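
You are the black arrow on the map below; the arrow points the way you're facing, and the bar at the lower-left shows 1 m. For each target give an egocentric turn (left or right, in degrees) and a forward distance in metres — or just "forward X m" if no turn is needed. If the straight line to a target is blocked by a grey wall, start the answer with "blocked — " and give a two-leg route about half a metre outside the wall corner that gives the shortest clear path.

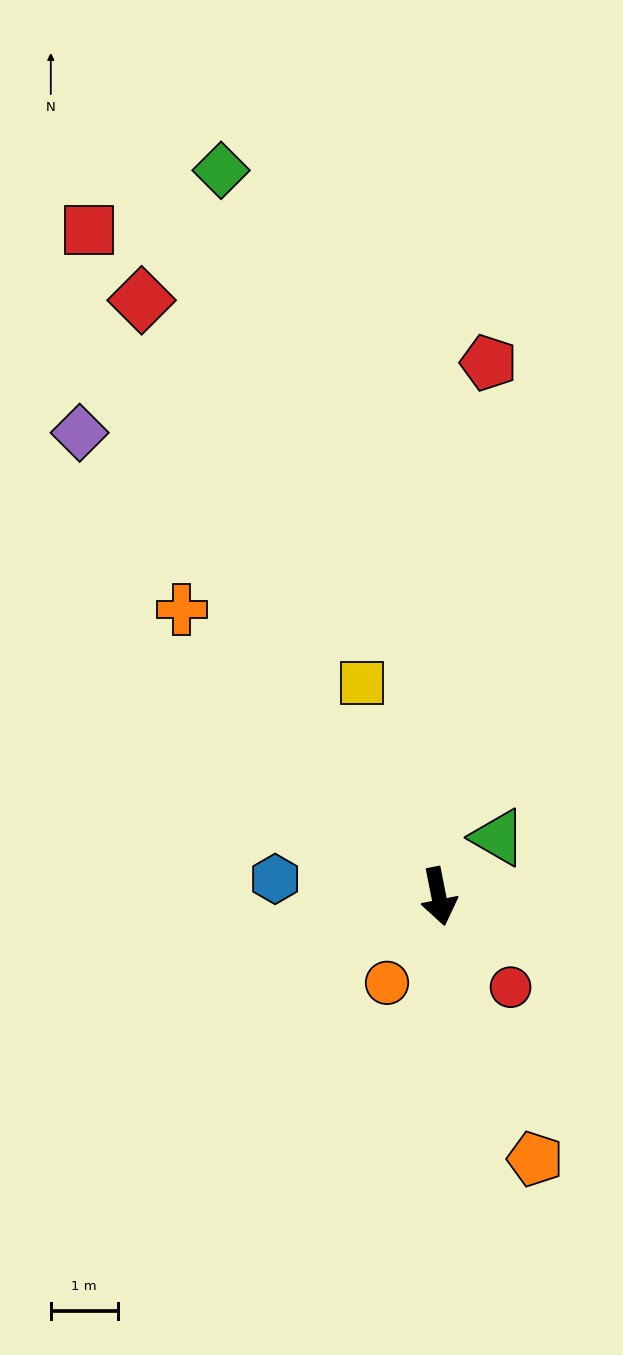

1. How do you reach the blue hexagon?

turn right 107°, forward 2.5 m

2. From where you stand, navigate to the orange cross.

turn right 149°, forward 5.8 m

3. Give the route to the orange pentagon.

turn left 9°, forward 4.2 m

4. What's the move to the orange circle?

turn right 42°, forward 1.5 m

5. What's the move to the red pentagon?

turn left 163°, forward 8.0 m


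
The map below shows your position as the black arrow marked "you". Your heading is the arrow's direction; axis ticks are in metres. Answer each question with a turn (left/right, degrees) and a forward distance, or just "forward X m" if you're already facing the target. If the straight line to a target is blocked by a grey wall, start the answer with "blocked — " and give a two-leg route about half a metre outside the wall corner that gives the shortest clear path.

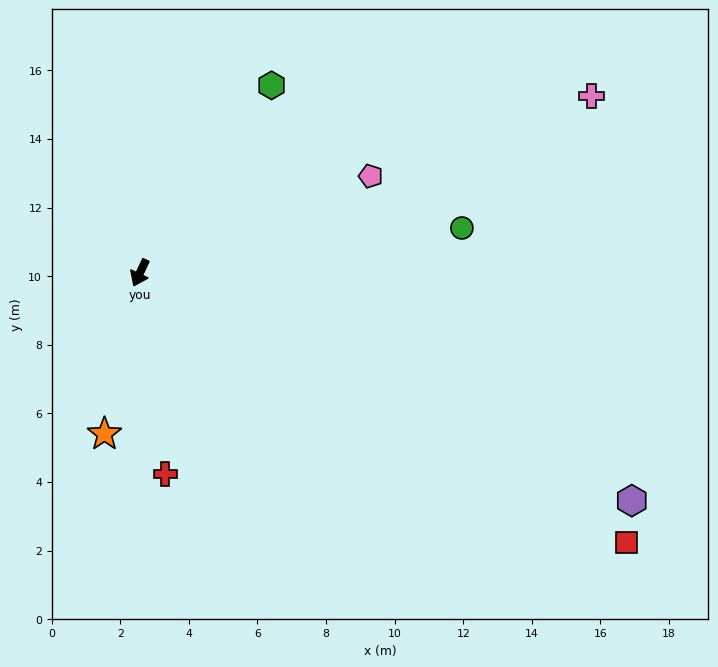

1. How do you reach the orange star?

turn left 13°, forward 4.8 m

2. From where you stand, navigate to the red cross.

turn left 32°, forward 5.9 m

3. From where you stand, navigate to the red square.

turn left 86°, forward 16.2 m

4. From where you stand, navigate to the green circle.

turn left 123°, forward 9.5 m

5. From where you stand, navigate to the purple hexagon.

turn left 90°, forward 15.8 m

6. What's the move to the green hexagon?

turn left 170°, forward 6.7 m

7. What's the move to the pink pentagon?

turn left 138°, forward 7.3 m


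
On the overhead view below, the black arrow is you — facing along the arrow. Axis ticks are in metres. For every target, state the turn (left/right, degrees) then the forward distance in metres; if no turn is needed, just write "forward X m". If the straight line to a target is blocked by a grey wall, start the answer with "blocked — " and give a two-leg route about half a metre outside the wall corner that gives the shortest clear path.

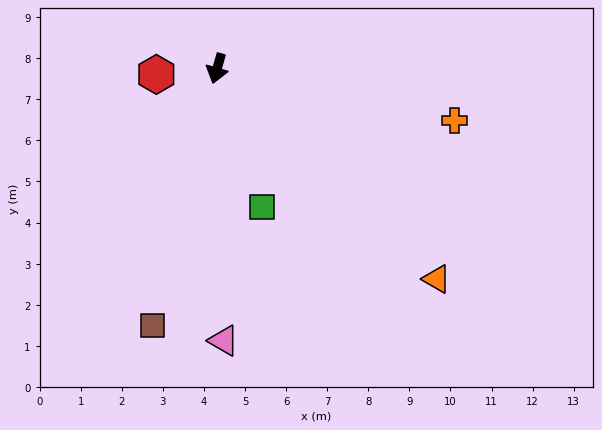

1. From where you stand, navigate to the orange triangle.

turn left 62°, forward 7.4 m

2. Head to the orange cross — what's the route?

turn left 93°, forward 5.9 m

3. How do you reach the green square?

turn left 34°, forward 3.5 m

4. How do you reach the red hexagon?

turn right 69°, forward 1.5 m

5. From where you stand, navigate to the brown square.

forward 6.5 m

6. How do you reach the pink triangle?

turn left 17°, forward 6.6 m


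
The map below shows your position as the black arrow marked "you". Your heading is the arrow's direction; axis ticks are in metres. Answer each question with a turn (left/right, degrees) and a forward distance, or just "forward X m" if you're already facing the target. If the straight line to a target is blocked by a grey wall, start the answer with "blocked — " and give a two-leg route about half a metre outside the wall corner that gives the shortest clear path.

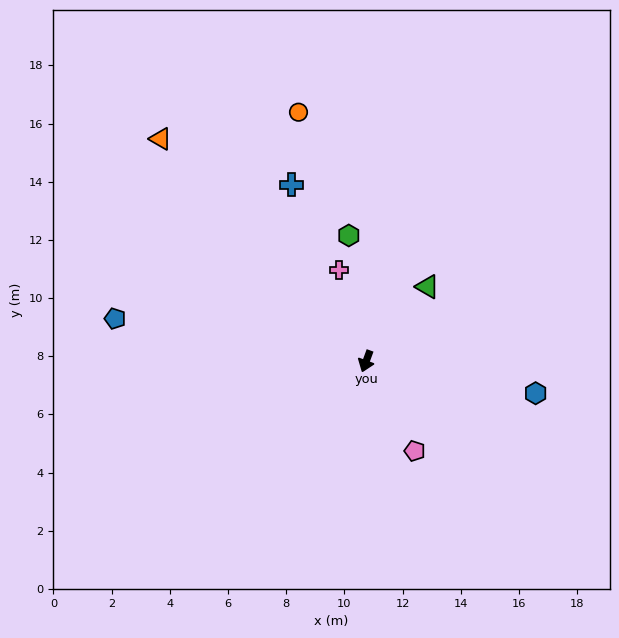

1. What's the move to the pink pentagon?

turn left 49°, forward 3.5 m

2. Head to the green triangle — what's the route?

turn left 161°, forward 3.3 m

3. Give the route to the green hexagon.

turn right 152°, forward 4.4 m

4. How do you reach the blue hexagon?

turn left 99°, forward 5.9 m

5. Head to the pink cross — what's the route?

turn right 143°, forward 3.3 m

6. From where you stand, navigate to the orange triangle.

turn right 117°, forward 10.4 m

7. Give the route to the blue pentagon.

turn right 79°, forward 8.8 m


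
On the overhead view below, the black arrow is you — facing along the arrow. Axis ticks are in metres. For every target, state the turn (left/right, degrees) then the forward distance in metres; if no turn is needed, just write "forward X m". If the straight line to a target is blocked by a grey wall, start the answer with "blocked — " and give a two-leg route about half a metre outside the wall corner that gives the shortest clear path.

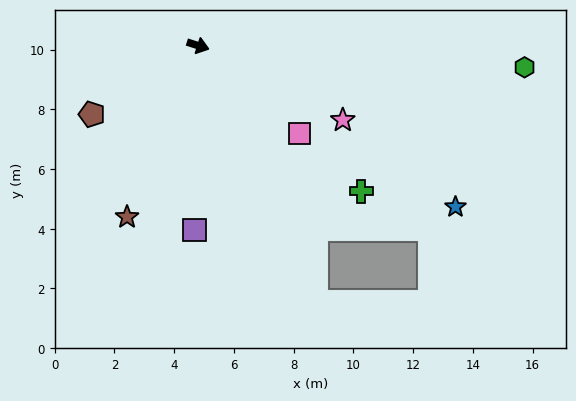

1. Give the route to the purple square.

turn right 73°, forward 6.2 m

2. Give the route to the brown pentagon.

turn right 129°, forward 4.2 m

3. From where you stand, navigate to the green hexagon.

turn left 14°, forward 11.0 m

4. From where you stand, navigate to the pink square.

turn right 23°, forward 4.5 m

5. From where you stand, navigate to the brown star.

turn right 95°, forward 6.2 m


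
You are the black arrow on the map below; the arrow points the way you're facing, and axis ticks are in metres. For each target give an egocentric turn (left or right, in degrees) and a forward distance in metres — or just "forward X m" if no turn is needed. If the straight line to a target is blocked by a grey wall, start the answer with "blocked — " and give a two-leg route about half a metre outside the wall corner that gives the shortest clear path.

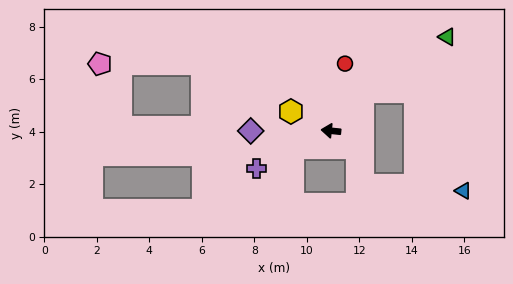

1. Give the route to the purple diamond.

turn left 6°, forward 3.1 m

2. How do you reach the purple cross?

turn left 33°, forward 3.2 m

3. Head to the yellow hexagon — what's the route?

turn right 20°, forward 1.7 m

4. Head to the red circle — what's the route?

turn right 96°, forward 2.6 m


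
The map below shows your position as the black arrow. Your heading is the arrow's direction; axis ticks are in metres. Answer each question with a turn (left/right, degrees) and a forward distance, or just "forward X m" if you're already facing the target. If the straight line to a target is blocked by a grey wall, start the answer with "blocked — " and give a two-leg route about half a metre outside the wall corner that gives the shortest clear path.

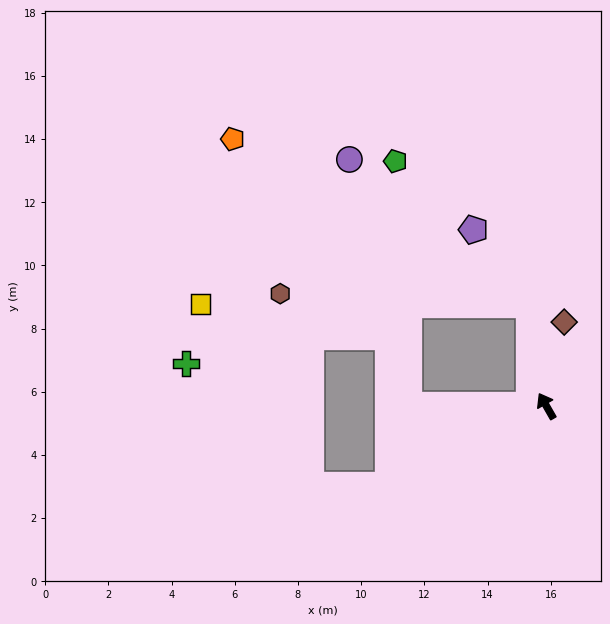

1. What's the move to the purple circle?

blocked — turn right 20°, forward 3.2 m, then turn left 41°, forward 7.3 m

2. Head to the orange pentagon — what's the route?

blocked — turn right 20°, forward 3.2 m, then turn left 51°, forward 10.8 m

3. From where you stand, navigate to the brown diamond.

turn right 42°, forward 2.7 m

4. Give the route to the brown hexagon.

blocked — turn right 20°, forward 3.2 m, then turn left 78°, forward 7.9 m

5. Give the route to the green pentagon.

blocked — turn left 60°, forward 4.4 m, then turn right 87°, forward 7.7 m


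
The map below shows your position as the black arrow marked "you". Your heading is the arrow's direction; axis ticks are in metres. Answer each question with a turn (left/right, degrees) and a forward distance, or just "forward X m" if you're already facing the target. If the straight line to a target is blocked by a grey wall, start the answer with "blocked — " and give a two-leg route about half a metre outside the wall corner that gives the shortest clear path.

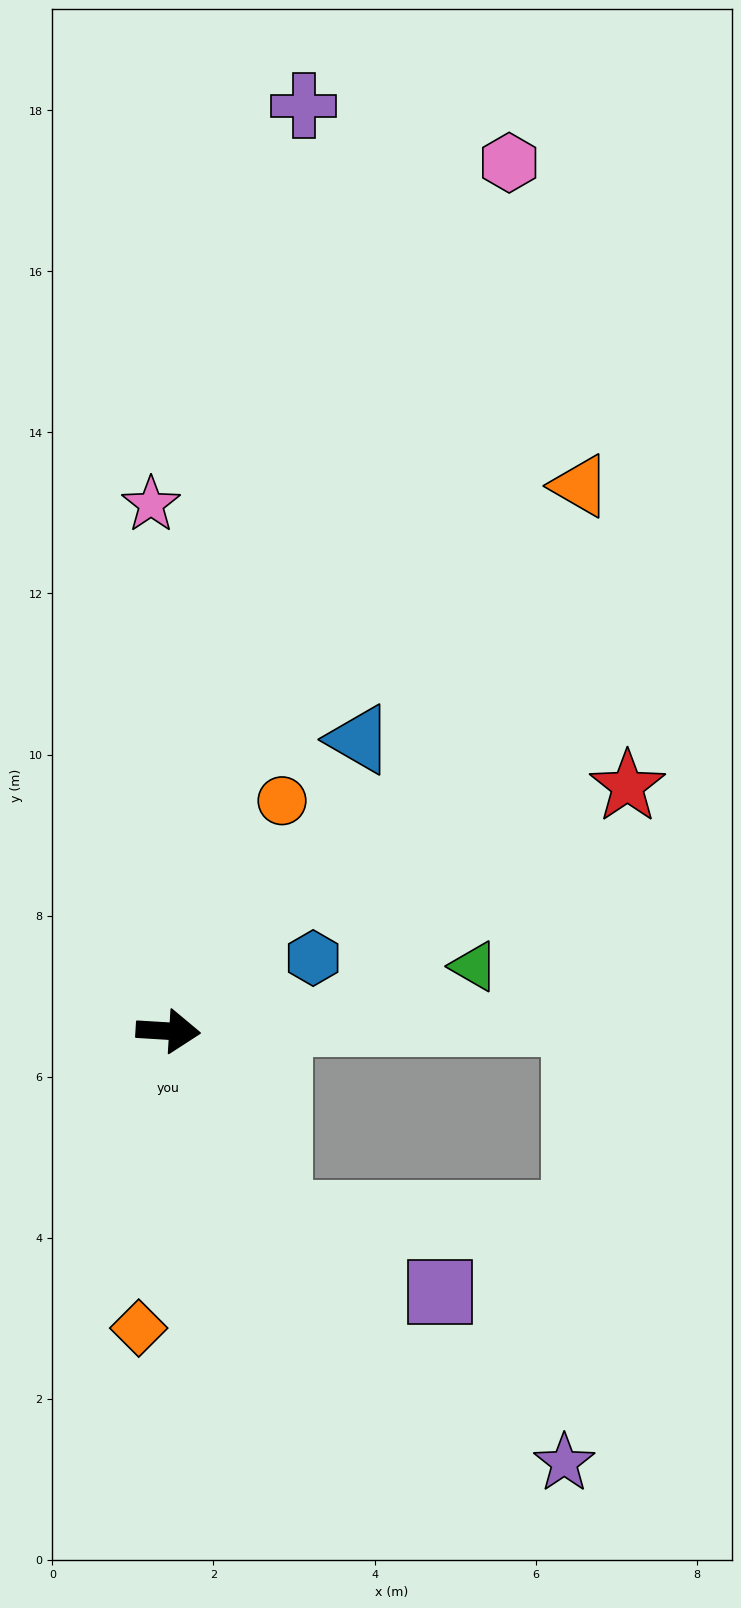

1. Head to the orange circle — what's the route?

turn left 67°, forward 3.2 m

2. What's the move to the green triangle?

turn left 15°, forward 3.9 m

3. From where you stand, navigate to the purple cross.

turn left 85°, forward 11.6 m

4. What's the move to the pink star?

turn left 95°, forward 6.5 m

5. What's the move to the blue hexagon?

turn left 30°, forward 2.0 m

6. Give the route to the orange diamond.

turn right 92°, forward 3.7 m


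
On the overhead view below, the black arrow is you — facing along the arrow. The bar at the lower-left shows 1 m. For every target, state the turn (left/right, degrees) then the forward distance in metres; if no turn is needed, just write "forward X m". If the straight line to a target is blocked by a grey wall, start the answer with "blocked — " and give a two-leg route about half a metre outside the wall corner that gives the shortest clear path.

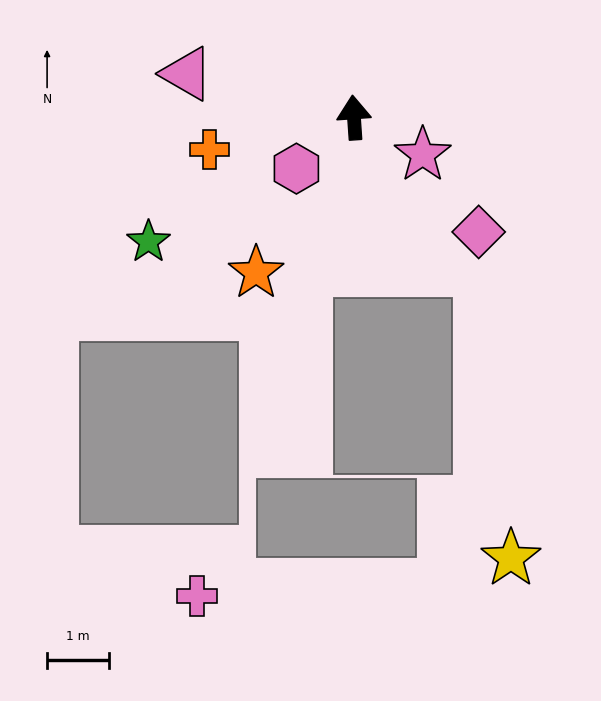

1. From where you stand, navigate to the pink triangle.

turn left 71°, forward 2.8 m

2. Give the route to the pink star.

turn right 122°, forward 1.3 m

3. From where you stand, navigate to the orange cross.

turn left 99°, forward 2.4 m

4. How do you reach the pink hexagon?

turn left 128°, forward 1.2 m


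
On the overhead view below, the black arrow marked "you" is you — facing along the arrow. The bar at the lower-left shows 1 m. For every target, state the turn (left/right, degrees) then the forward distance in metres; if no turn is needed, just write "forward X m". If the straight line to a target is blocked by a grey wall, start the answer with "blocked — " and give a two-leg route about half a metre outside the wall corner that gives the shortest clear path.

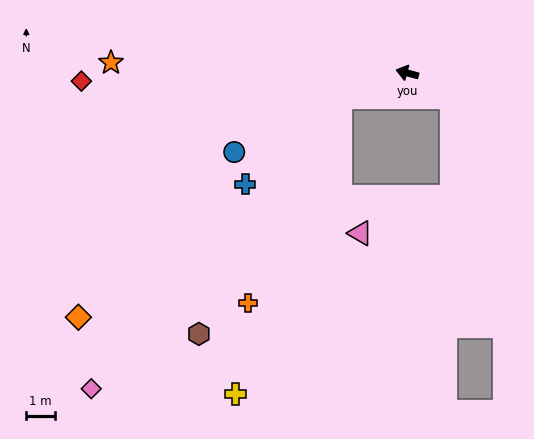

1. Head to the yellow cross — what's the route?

blocked — turn left 35°, forward 2.5 m, then turn left 51°, forward 11.1 m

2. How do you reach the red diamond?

turn left 17°, forward 11.5 m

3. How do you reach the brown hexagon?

blocked — turn left 35°, forward 2.5 m, then turn left 39°, forward 9.7 m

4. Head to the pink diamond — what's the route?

blocked — turn left 35°, forward 2.5 m, then turn left 30°, forward 13.5 m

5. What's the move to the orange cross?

blocked — turn left 35°, forward 2.5 m, then turn left 46°, forward 7.9 m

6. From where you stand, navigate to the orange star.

turn left 13°, forward 10.5 m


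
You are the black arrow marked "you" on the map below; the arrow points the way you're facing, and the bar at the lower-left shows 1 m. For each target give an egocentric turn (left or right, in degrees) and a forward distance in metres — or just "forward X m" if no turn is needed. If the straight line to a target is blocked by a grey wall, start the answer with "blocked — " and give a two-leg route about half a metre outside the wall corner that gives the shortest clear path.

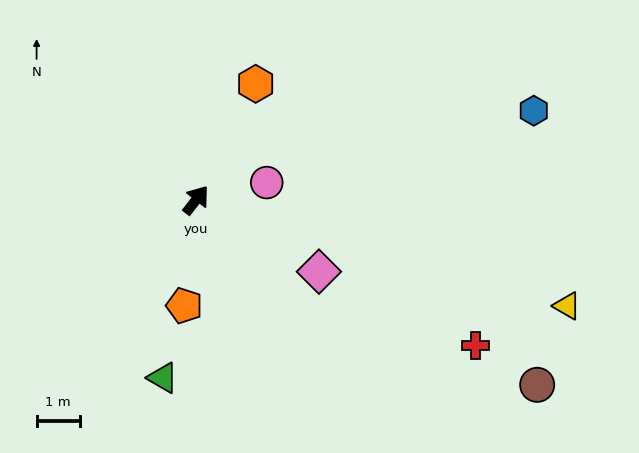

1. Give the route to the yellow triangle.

turn right 68°, forward 8.9 m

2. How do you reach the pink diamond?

turn right 82°, forward 3.3 m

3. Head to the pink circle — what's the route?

turn right 38°, forward 1.7 m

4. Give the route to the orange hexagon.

turn left 11°, forward 3.0 m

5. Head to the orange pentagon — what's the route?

turn right 148°, forward 2.5 m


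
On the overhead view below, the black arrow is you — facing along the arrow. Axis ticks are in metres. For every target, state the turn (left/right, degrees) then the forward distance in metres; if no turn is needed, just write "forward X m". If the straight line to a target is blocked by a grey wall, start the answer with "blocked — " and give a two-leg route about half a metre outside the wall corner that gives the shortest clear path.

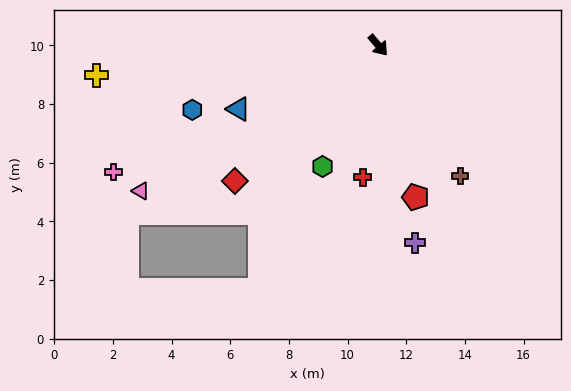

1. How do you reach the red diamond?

turn right 87°, forward 6.7 m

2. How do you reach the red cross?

turn right 47°, forward 4.5 m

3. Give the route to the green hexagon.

turn right 65°, forward 4.5 m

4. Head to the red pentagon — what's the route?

turn right 27°, forward 5.3 m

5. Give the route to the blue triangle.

turn right 106°, forward 5.2 m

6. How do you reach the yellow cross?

turn right 124°, forward 9.7 m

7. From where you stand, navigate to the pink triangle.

turn right 99°, forward 9.5 m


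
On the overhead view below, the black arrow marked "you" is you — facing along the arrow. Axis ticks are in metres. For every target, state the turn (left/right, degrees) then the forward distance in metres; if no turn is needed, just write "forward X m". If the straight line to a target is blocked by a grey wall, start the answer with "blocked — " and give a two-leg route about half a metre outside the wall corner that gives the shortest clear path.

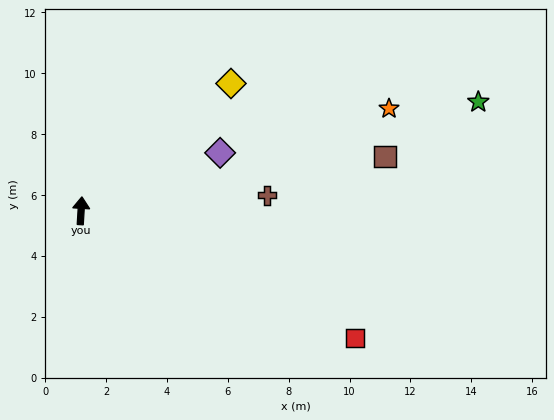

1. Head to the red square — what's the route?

turn right 112°, forward 9.9 m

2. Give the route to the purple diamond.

turn right 64°, forward 4.9 m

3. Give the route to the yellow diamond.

turn right 46°, forward 6.5 m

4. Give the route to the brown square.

turn right 76°, forward 10.1 m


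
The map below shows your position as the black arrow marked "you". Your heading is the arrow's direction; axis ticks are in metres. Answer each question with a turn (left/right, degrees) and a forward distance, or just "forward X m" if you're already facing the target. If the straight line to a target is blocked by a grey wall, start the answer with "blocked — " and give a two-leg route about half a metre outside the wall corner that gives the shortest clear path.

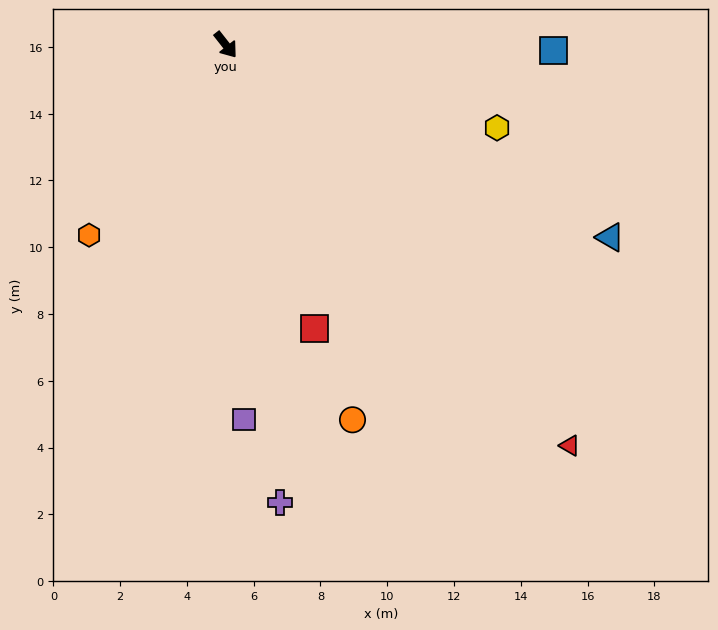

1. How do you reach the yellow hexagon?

turn left 35°, forward 8.5 m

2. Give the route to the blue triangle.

turn left 25°, forward 12.9 m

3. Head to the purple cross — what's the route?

turn right 31°, forward 13.8 m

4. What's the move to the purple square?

turn right 35°, forward 11.2 m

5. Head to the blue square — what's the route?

turn left 51°, forward 9.8 m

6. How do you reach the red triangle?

turn left 2°, forward 15.8 m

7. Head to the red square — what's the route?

turn right 21°, forward 8.9 m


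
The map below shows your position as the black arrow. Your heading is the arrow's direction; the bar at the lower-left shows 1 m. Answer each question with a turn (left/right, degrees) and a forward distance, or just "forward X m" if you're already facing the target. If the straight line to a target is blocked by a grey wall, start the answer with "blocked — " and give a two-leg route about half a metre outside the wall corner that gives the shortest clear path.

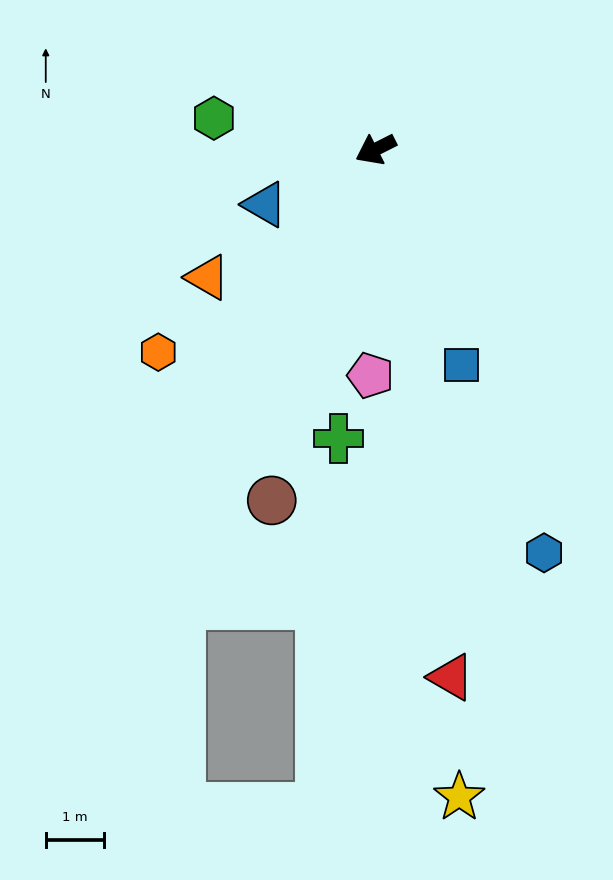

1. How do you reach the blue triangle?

forward 2.1 m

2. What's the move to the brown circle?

turn left 47°, forward 6.3 m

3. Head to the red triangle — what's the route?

turn left 71°, forward 9.1 m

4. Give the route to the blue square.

turn left 85°, forward 4.0 m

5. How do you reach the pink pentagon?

turn left 62°, forward 3.9 m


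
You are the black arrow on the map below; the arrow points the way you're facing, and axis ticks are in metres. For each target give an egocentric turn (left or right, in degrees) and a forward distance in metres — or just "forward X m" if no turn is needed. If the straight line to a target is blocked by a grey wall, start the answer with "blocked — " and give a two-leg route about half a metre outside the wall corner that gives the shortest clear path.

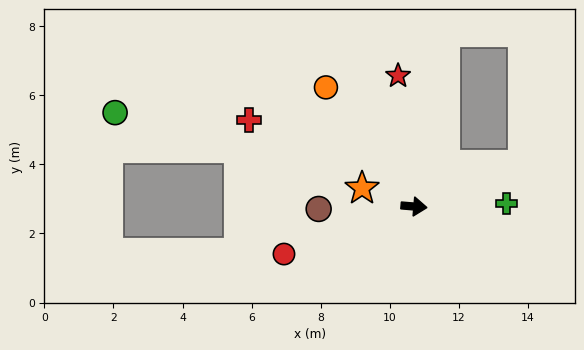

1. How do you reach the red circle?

turn right 155°, forward 4.0 m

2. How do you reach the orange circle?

turn left 131°, forward 4.3 m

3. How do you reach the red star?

turn left 102°, forward 3.8 m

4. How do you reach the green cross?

turn left 7°, forward 2.7 m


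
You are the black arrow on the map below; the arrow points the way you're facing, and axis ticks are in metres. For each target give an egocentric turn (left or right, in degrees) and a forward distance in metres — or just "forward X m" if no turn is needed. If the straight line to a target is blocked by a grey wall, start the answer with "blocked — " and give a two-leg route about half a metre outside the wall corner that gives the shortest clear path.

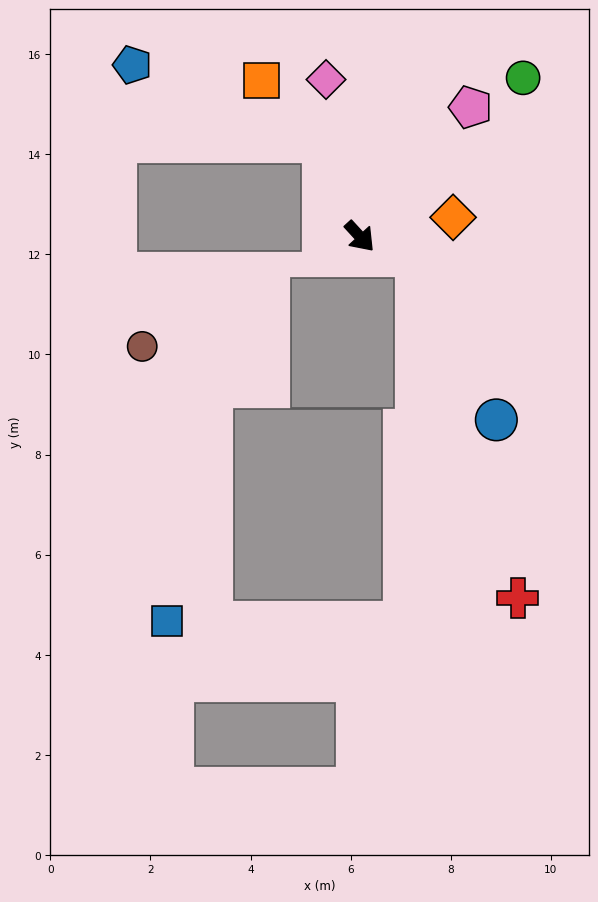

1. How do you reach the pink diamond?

turn left 150°, forward 3.2 m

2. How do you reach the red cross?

blocked — turn left 29°, forward 1.2 m, then turn right 55°, forward 7.1 m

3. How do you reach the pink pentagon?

turn left 97°, forward 3.4 m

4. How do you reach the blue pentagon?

blocked — turn left 158°, forward 2.0 m, then turn left 48°, forward 4.1 m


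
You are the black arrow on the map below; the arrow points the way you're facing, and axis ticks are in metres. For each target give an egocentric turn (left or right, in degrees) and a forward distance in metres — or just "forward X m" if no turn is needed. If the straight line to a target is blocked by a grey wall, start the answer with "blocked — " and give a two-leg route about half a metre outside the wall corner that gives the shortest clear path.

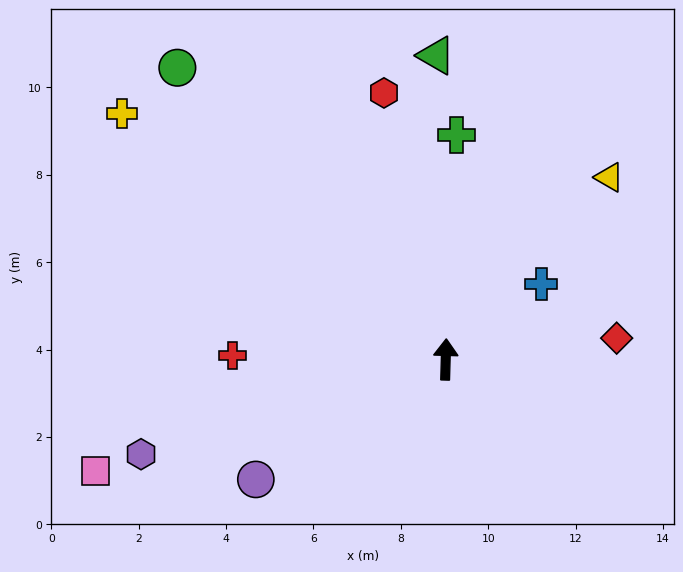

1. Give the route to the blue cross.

turn right 50°, forward 2.8 m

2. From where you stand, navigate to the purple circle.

turn left 124°, forward 5.1 m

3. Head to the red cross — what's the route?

turn left 91°, forward 4.9 m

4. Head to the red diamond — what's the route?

turn right 81°, forward 3.9 m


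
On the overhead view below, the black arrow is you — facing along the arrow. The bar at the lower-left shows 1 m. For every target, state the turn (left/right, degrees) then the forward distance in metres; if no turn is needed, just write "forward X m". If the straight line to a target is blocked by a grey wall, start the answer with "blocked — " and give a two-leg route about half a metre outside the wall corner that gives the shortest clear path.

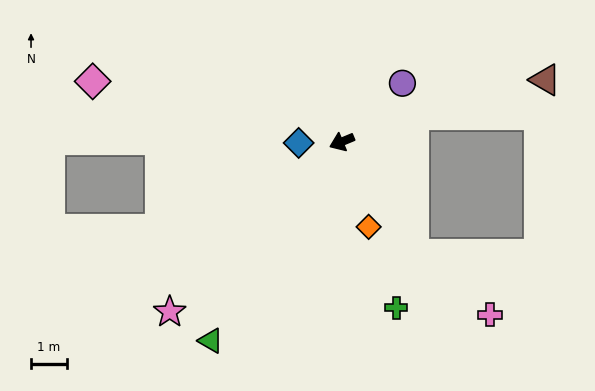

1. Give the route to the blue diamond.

turn right 21°, forward 1.2 m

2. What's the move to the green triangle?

turn left 34°, forward 6.7 m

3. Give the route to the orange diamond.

turn left 85°, forward 2.5 m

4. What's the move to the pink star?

turn left 22°, forward 6.8 m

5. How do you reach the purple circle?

turn right 159°, forward 2.4 m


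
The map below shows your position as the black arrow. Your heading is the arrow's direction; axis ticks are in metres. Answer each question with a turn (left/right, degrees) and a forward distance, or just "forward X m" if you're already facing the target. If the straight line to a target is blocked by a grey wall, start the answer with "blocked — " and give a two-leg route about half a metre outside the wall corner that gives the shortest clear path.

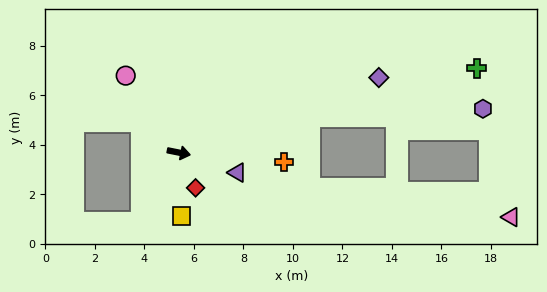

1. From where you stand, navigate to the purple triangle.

turn right 8°, forward 2.5 m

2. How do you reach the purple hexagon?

blocked — turn left 26°, forward 5.5 m, then turn right 12°, forward 7.0 m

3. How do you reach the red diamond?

turn right 53°, forward 1.6 m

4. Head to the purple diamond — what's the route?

turn left 32°, forward 8.6 m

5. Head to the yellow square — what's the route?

turn right 76°, forward 2.6 m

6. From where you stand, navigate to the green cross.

turn left 27°, forward 12.5 m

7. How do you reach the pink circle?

turn left 136°, forward 3.8 m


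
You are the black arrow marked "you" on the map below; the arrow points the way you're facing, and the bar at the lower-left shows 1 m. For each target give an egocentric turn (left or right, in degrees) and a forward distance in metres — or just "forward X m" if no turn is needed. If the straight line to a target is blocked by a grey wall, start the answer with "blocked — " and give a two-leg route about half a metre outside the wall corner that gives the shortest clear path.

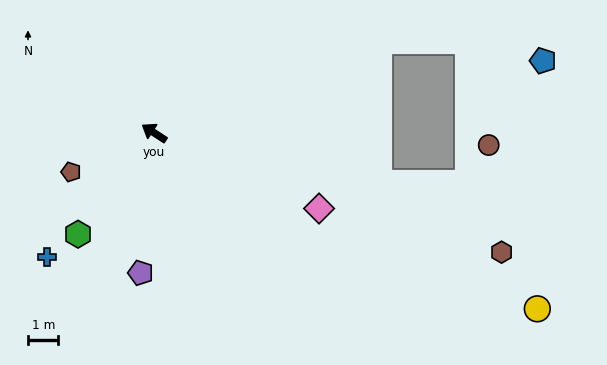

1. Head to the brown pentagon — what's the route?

turn left 58°, forward 3.0 m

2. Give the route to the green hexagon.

turn left 86°, forward 4.2 m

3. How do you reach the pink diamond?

turn right 172°, forward 6.0 m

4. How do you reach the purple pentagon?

turn left 118°, forward 4.6 m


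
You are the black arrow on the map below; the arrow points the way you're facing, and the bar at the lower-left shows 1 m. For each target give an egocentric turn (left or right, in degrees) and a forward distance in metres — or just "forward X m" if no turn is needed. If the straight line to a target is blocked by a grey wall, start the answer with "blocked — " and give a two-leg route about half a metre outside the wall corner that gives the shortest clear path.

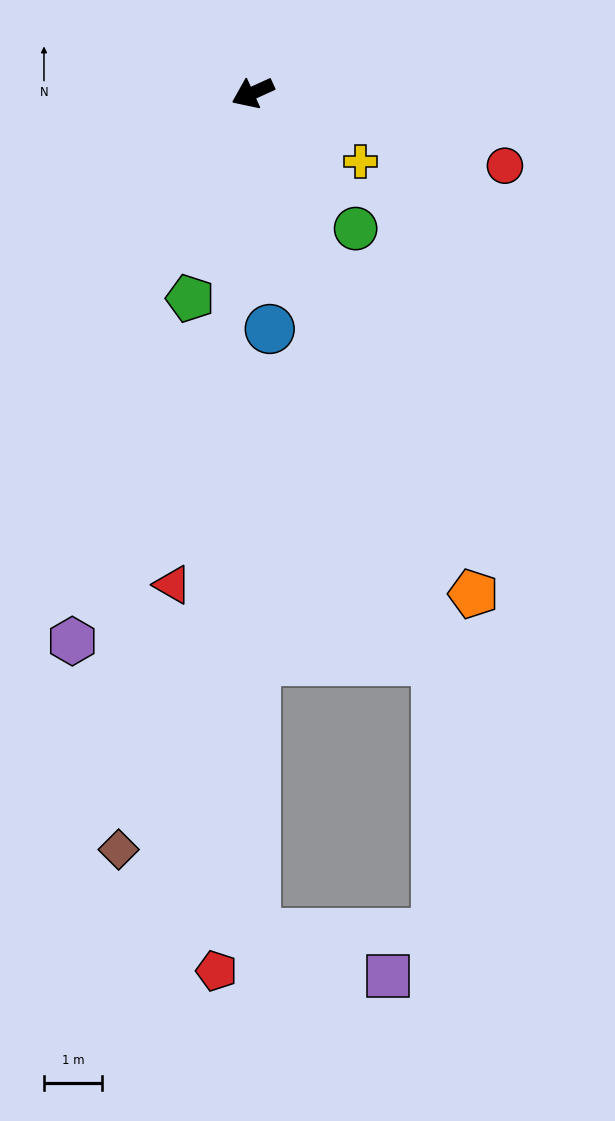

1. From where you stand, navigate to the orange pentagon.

turn left 89°, forward 9.5 m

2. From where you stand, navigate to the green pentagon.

turn left 49°, forward 3.7 m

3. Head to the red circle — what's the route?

turn left 139°, forward 4.5 m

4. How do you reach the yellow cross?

turn left 123°, forward 2.2 m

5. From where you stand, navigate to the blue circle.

turn left 70°, forward 4.1 m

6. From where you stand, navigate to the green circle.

turn left 103°, forward 2.9 m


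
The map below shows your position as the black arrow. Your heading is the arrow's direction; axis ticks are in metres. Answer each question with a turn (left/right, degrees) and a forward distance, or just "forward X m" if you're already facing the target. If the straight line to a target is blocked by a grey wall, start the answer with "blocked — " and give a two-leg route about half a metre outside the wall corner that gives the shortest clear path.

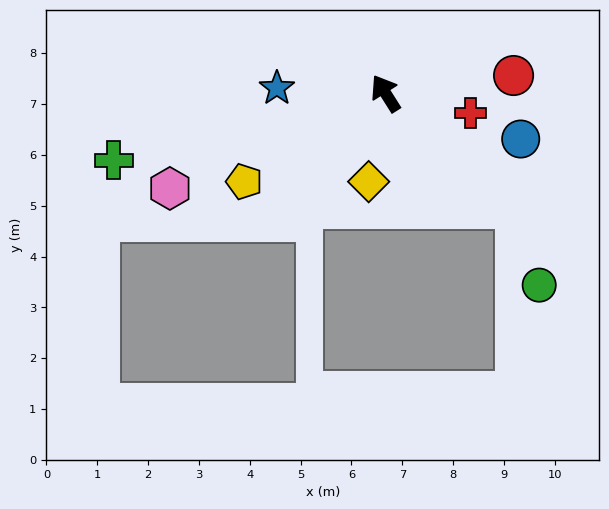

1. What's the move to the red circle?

turn right 114°, forward 2.5 m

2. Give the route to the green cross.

turn left 72°, forward 5.5 m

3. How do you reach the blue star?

turn left 55°, forward 2.1 m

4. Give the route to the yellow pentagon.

turn left 90°, forward 3.3 m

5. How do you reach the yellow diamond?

turn left 137°, forward 1.8 m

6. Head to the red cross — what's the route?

turn right 135°, forward 1.7 m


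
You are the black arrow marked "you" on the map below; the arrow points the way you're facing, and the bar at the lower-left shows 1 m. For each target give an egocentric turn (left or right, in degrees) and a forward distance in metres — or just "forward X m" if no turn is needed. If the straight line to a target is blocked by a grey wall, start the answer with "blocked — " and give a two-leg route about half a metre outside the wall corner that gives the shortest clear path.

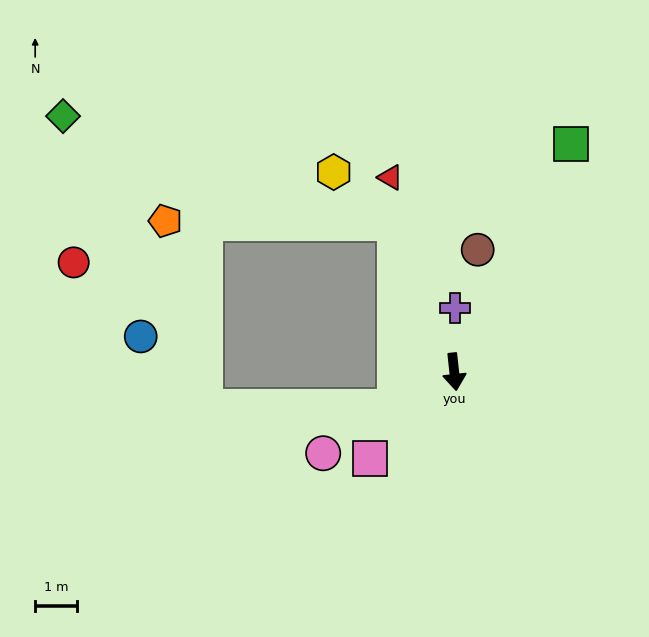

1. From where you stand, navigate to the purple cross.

turn left 173°, forward 1.5 m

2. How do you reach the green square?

turn left 147°, forward 6.1 m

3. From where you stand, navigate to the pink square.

turn right 50°, forward 2.9 m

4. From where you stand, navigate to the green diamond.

blocked — turn right 164°, forward 3.8 m, then turn left 50°, forward 8.4 m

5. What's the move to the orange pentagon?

blocked — turn right 164°, forward 3.8 m, then turn left 67°, forward 5.5 m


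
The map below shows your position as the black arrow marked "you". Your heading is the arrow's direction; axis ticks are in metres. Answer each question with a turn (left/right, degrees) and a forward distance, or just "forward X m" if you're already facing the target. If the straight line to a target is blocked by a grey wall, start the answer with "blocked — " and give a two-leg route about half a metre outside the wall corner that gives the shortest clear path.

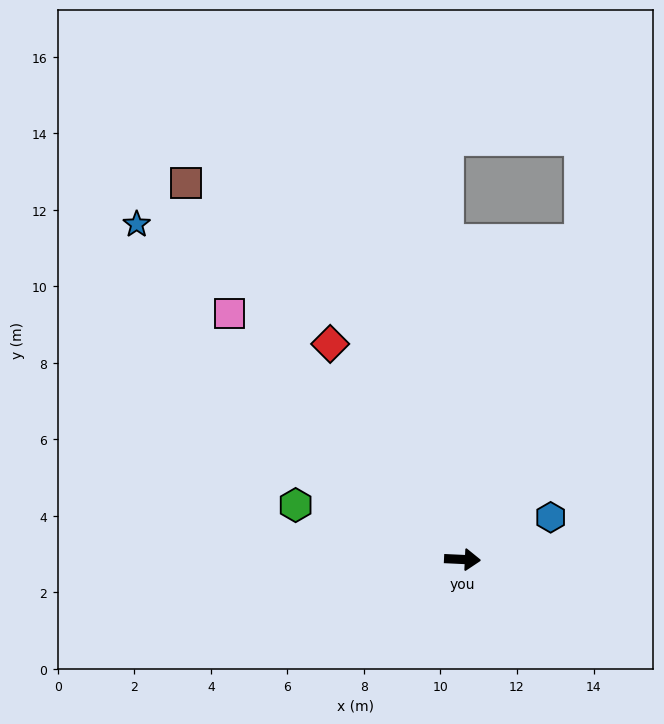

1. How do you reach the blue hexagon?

turn left 28°, forward 2.6 m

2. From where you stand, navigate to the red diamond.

turn left 124°, forward 6.6 m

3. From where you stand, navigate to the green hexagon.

turn left 165°, forward 4.6 m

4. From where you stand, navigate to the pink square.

turn left 136°, forward 8.9 m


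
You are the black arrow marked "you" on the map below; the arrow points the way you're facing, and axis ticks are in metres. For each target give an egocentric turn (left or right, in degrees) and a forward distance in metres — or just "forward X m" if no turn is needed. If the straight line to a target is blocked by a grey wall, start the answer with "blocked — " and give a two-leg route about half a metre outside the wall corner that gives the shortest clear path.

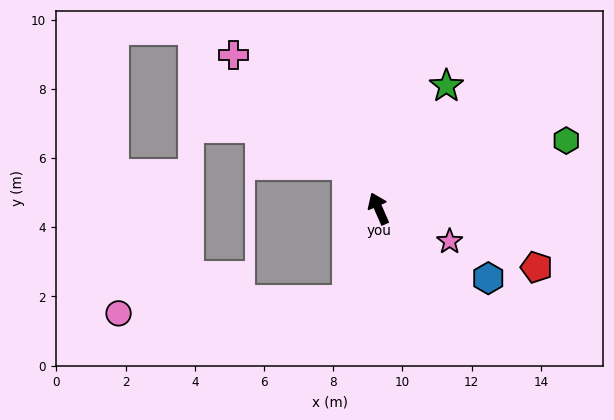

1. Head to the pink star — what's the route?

turn right 138°, forward 2.3 m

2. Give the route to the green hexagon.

turn right 94°, forward 5.8 m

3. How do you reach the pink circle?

blocked — turn left 137°, forward 2.8 m, then turn right 67°, forward 6.6 m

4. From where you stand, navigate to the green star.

turn right 53°, forward 4.1 m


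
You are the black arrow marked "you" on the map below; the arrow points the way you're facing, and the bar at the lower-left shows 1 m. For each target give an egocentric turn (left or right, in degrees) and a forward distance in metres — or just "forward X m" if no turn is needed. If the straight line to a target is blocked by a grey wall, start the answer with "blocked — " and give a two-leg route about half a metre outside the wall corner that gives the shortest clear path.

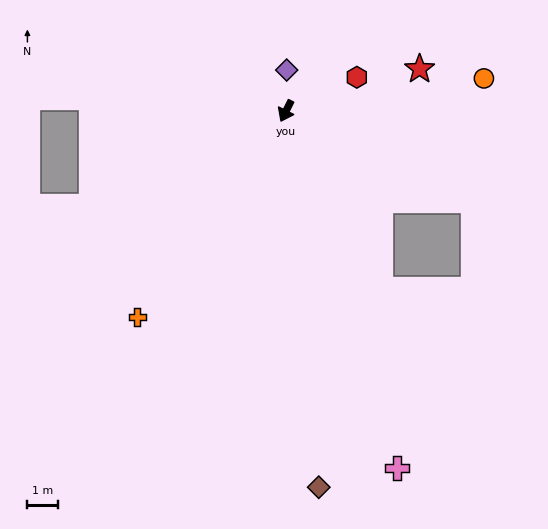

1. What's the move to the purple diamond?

turn right 154°, forward 1.3 m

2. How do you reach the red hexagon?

turn left 142°, forward 2.5 m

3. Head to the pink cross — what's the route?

turn left 44°, forward 12.1 m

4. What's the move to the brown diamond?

turn left 31°, forward 12.2 m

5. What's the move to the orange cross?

turn right 9°, forward 8.2 m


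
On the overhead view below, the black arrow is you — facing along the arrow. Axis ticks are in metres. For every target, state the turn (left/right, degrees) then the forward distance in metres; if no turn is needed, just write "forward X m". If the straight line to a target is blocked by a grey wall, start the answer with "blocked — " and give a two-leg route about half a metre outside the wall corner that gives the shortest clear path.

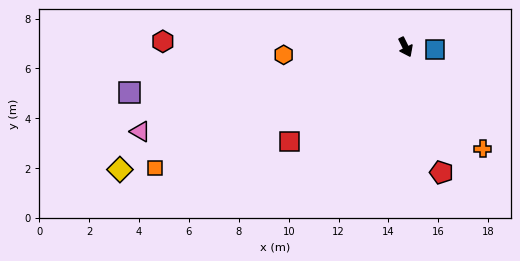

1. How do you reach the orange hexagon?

turn right 113°, forward 4.9 m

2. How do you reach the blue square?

turn left 59°, forward 1.2 m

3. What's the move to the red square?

turn right 77°, forward 6.0 m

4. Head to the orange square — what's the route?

turn right 91°, forward 11.2 m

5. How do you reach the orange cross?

turn left 11°, forward 5.1 m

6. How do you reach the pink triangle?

turn right 99°, forward 11.2 m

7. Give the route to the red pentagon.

turn right 10°, forward 5.2 m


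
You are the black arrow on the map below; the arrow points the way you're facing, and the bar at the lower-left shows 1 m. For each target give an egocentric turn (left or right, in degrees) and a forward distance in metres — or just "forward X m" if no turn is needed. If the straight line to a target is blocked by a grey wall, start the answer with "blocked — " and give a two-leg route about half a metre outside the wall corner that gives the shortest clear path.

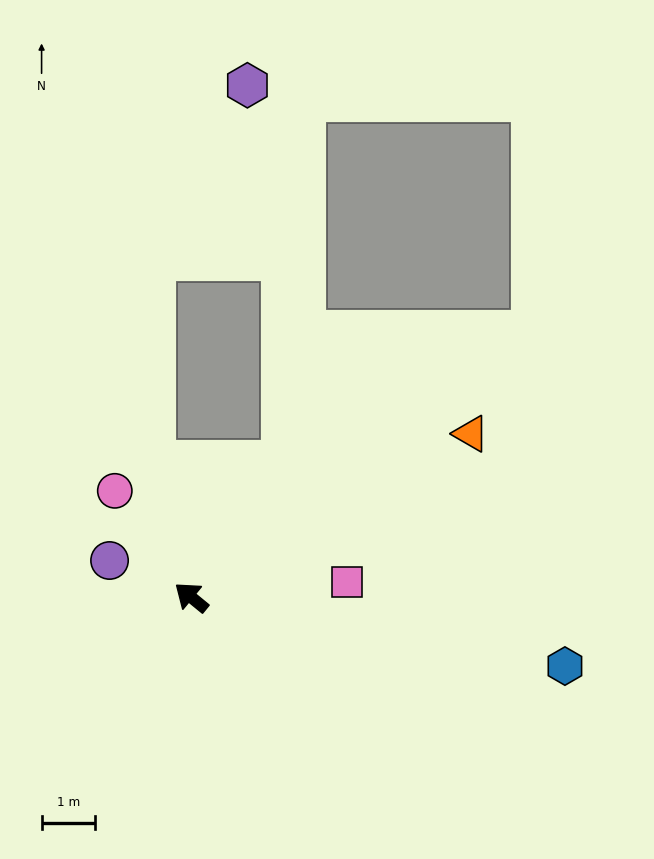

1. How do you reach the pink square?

turn right 135°, forward 2.9 m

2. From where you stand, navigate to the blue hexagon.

turn right 151°, forward 7.1 m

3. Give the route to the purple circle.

turn left 15°, forward 1.7 m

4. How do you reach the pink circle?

turn right 15°, forward 2.5 m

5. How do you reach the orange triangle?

turn right 110°, forward 6.1 m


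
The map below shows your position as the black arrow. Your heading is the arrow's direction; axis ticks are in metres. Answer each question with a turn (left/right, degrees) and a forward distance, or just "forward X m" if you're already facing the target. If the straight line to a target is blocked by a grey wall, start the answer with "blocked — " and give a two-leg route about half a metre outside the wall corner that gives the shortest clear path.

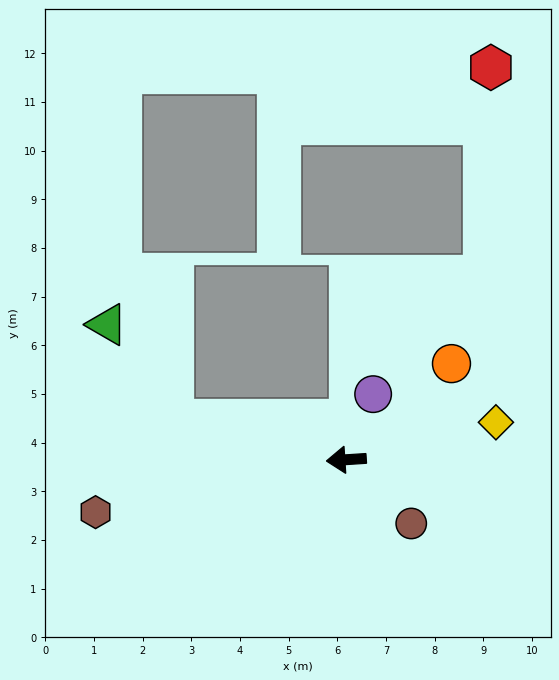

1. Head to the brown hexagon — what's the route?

turn left 8°, forward 5.3 m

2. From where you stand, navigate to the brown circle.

turn left 132°, forward 1.9 m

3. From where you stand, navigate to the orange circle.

turn right 141°, forward 2.9 m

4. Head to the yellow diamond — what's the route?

turn right 170°, forward 3.2 m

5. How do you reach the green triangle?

blocked — turn right 17°, forward 3.6 m, then turn right 42°, forward 2.4 m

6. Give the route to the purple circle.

turn right 116°, forward 1.5 m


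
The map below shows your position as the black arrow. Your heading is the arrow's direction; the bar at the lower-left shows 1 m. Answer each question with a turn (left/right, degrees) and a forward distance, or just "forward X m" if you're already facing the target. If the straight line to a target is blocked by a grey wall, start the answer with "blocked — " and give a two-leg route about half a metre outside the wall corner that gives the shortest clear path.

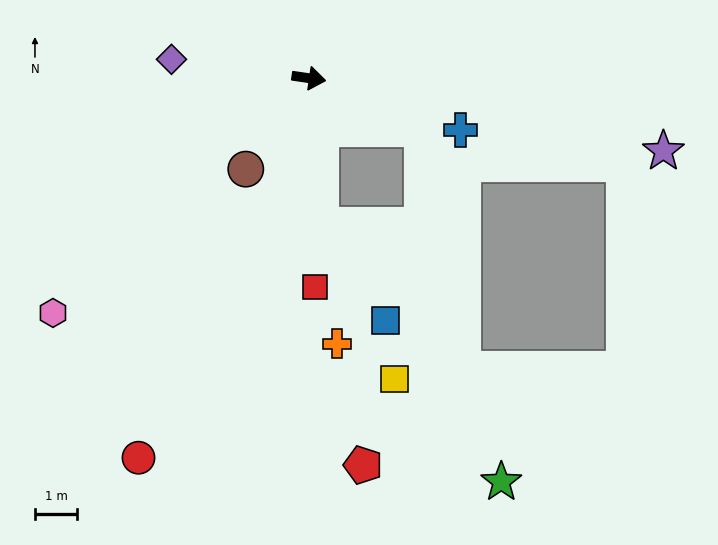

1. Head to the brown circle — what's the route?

turn right 116°, forward 2.6 m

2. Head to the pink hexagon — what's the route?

turn right 129°, forward 8.2 m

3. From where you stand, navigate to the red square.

turn right 80°, forward 4.9 m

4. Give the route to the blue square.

blocked — turn right 77°, forward 3.5 m, then turn left 30°, forward 2.7 m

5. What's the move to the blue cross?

turn right 10°, forward 3.8 m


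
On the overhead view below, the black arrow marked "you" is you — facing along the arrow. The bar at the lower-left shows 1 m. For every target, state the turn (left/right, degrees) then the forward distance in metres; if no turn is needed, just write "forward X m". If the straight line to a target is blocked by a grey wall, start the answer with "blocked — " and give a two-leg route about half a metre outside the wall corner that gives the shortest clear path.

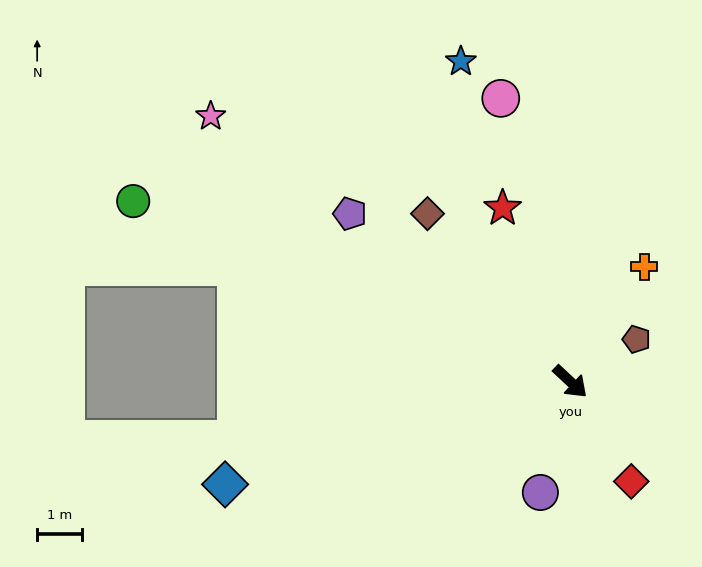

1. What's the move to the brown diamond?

turn left 174°, forward 4.9 m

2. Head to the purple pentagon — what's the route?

turn right 174°, forward 6.2 m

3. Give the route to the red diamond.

turn right 15°, forward 2.6 m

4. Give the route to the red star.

turn left 154°, forward 4.2 m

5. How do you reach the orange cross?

turn left 100°, forward 3.1 m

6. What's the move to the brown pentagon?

turn left 76°, forward 1.8 m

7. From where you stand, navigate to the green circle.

turn right 159°, forward 10.6 m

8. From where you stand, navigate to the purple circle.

turn right 62°, forward 2.6 m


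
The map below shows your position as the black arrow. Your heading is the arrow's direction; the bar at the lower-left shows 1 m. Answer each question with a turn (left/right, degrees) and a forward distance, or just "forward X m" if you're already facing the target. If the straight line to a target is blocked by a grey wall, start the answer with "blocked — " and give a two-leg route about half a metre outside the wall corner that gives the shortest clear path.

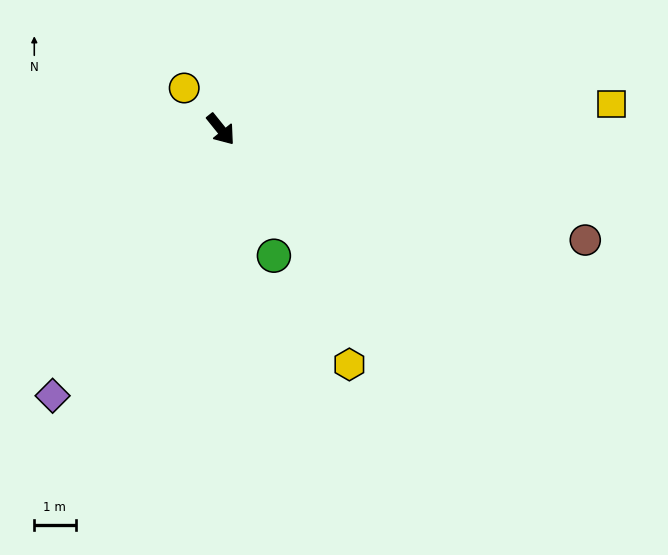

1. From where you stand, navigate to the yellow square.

turn left 55°, forward 9.5 m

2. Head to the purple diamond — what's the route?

turn right 71°, forward 7.6 m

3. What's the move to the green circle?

turn right 16°, forward 3.3 m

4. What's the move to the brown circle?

turn left 34°, forward 9.2 m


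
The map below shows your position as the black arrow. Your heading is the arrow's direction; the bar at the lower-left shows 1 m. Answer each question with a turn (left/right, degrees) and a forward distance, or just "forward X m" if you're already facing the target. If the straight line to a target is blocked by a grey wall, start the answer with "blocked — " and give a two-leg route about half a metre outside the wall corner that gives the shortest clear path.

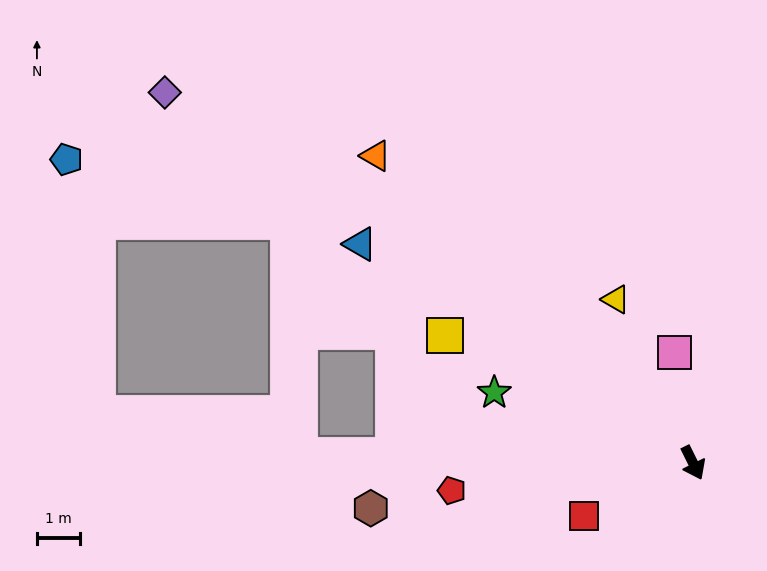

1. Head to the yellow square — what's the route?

turn right 144°, forward 6.5 m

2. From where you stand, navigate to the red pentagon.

turn right 110°, forward 5.6 m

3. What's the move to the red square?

turn right 91°, forward 2.8 m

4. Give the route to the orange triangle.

turn right 160°, forward 10.3 m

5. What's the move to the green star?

turn right 136°, forward 4.9 m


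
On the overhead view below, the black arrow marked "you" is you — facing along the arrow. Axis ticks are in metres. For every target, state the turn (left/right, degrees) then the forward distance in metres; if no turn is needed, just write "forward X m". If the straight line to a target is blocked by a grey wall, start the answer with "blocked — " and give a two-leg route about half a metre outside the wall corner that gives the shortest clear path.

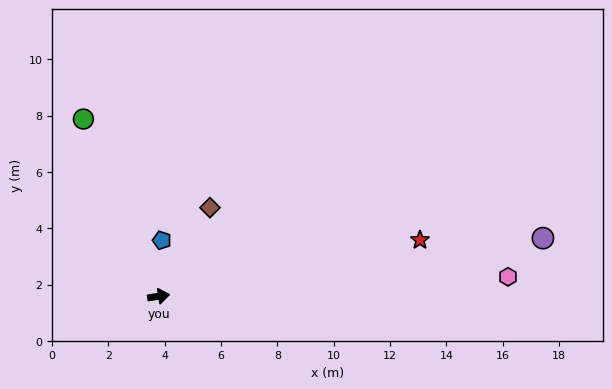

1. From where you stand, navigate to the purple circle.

forward 13.8 m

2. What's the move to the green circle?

turn left 104°, forward 6.8 m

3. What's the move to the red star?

turn left 3°, forward 9.5 m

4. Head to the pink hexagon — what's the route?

turn right 6°, forward 12.4 m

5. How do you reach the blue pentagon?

turn left 78°, forward 2.0 m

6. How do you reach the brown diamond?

turn left 51°, forward 3.6 m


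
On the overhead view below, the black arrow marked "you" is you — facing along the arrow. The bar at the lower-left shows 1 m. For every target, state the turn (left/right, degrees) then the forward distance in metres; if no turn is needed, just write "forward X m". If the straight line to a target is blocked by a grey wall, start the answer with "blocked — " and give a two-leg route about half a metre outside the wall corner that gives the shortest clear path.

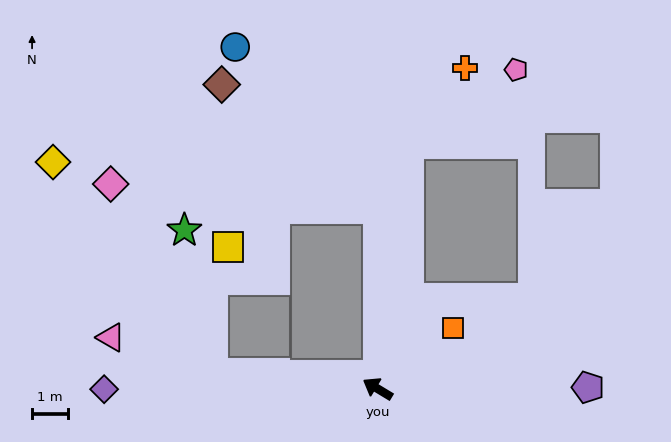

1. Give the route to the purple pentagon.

turn right 148°, forward 5.9 m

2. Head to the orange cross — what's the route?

blocked — turn right 66°, forward 6.9 m, then turn right 29°, forward 2.6 m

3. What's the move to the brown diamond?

blocked — turn right 59°, forward 5.0 m, then turn left 52°, forward 5.6 m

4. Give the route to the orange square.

turn right 110°, forward 2.7 m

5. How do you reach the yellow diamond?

blocked — turn left 26°, forward 4.6 m, then turn right 48°, forward 7.4 m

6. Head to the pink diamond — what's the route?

blocked — turn left 26°, forward 4.6 m, then turn right 56°, forward 6.0 m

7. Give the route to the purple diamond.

turn left 31°, forward 7.6 m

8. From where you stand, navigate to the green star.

blocked — turn left 26°, forward 4.6 m, then turn right 73°, forward 4.1 m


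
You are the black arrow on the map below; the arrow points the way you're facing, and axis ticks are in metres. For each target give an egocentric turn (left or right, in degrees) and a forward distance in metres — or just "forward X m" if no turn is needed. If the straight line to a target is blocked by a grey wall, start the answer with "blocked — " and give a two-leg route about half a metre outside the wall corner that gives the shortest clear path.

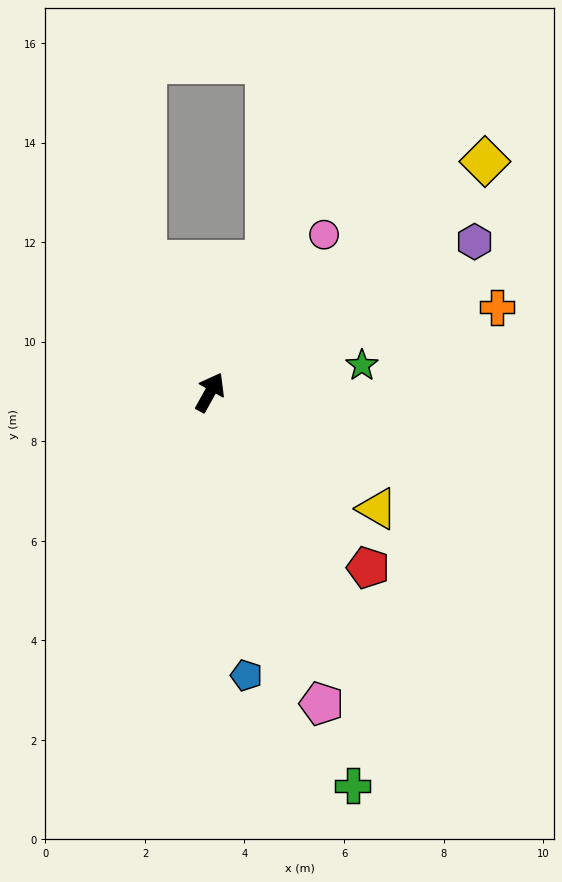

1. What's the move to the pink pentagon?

turn right 131°, forward 6.6 m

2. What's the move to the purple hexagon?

turn right 31°, forward 6.1 m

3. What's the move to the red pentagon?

turn right 109°, forward 4.7 m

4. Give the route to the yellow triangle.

turn right 96°, forward 4.1 m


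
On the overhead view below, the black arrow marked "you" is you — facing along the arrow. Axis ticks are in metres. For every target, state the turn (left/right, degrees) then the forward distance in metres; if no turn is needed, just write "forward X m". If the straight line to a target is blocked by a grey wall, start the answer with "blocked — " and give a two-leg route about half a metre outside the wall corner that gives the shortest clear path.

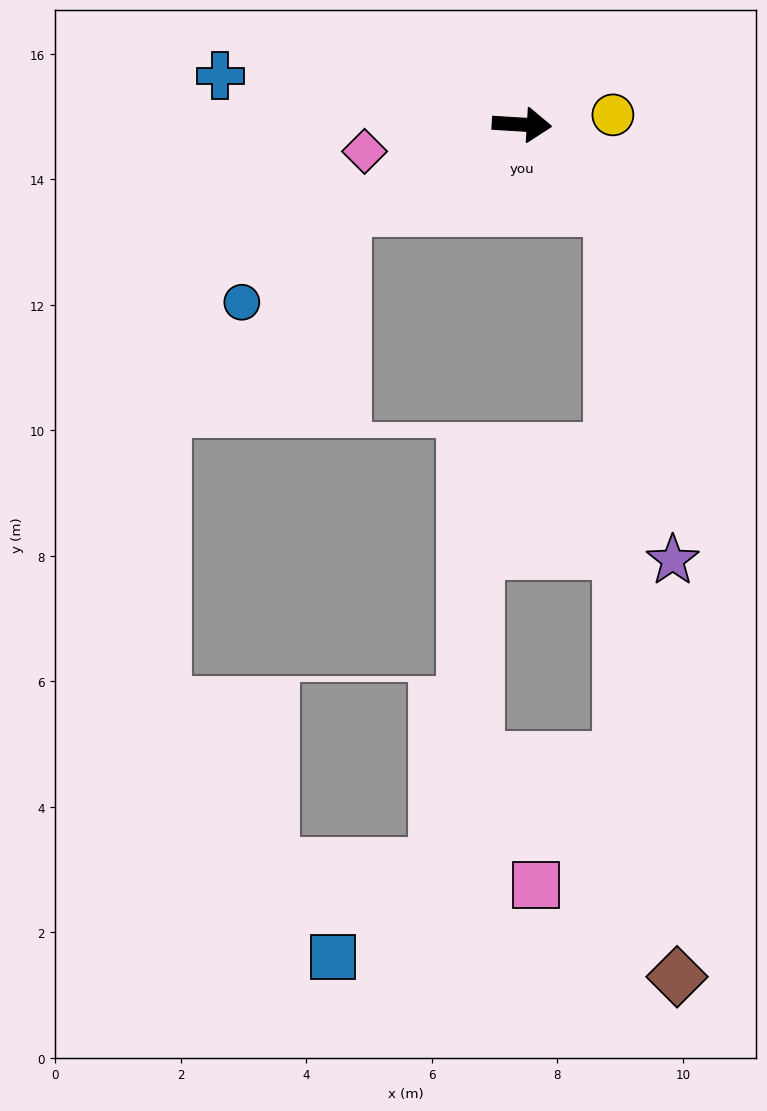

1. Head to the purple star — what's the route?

blocked — turn right 40°, forward 1.9 m, then turn right 36°, forward 5.7 m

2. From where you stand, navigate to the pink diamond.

turn right 167°, forward 2.5 m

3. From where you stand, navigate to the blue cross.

turn left 174°, forward 4.9 m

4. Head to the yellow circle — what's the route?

turn left 10°, forward 1.5 m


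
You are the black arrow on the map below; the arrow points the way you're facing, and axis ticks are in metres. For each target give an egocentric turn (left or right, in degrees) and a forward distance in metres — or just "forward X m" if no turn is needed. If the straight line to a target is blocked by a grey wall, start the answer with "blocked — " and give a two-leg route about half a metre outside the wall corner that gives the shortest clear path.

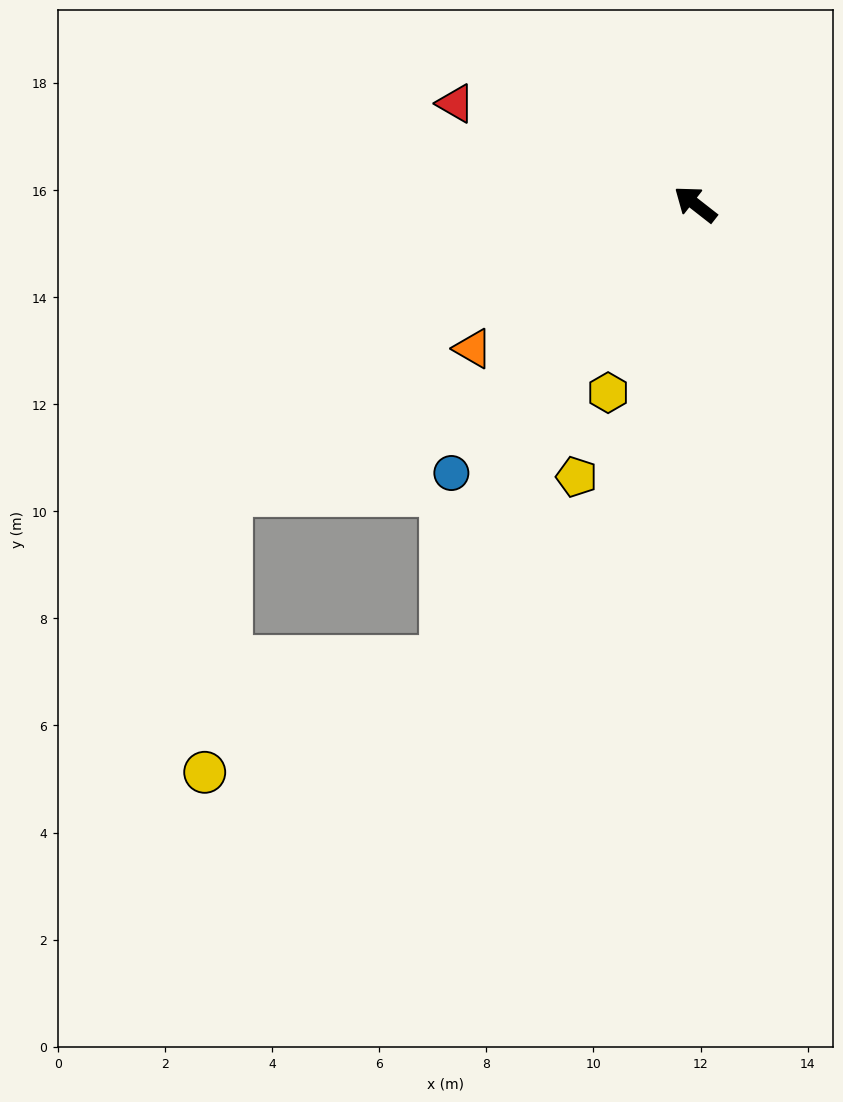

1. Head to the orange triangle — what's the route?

turn left 71°, forward 5.0 m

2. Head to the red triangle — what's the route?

turn left 15°, forward 4.9 m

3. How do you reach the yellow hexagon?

turn left 103°, forward 3.9 m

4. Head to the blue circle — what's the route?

turn left 86°, forward 6.8 m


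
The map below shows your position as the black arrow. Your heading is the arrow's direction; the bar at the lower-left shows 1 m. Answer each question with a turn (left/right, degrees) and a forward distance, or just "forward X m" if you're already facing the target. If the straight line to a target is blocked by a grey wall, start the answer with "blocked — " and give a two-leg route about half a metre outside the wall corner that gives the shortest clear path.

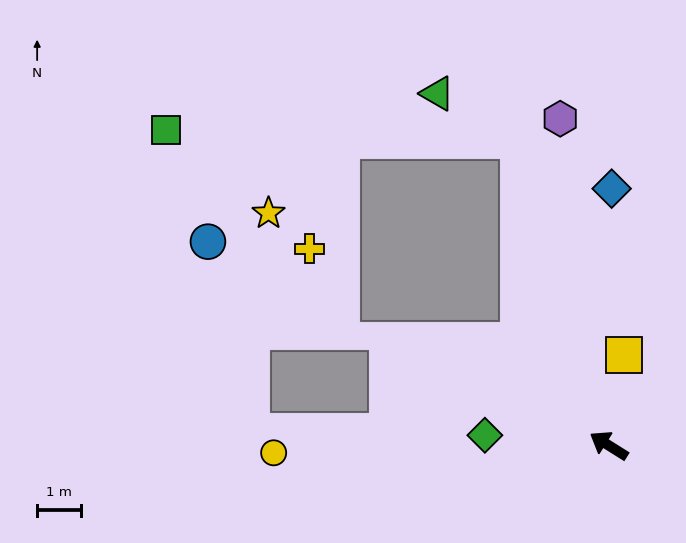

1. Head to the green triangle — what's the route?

blocked — turn right 41°, forward 7.2 m, then turn left 43°, forward 2.1 m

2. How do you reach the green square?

blocked — turn right 41°, forward 7.2 m, then turn left 71°, forward 8.0 m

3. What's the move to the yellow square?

turn right 68°, forward 2.1 m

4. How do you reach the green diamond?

turn left 27°, forward 2.8 m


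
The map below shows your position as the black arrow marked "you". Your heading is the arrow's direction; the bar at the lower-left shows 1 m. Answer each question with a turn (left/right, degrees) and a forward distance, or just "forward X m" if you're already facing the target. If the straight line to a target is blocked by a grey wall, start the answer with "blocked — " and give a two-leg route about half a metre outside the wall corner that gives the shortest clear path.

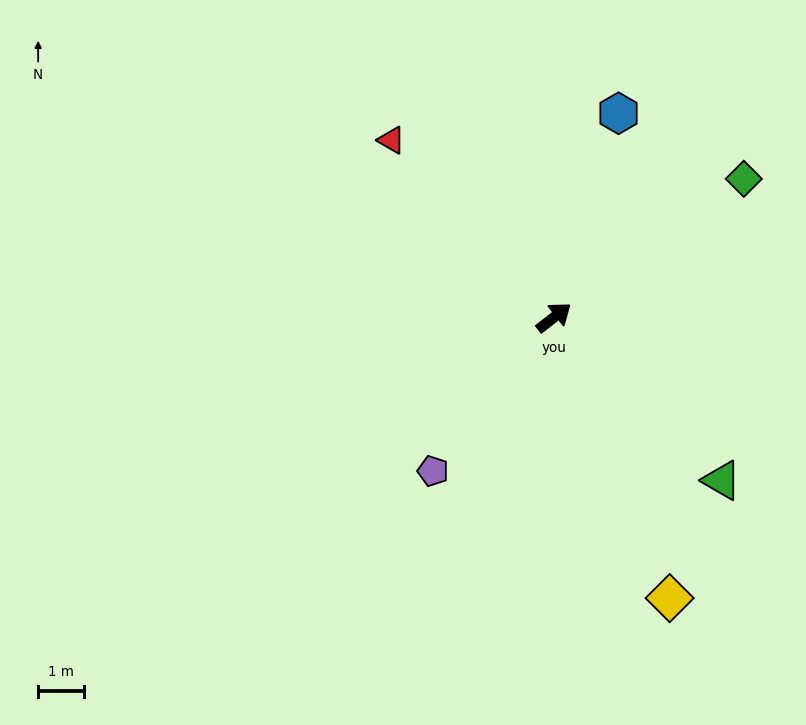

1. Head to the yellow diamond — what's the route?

turn right 106°, forward 6.7 m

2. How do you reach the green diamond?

forward 5.2 m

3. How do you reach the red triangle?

turn left 95°, forward 5.3 m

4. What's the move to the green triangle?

turn right 82°, forward 5.1 m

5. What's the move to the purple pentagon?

turn right 166°, forward 4.3 m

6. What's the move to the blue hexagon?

turn left 35°, forward 4.7 m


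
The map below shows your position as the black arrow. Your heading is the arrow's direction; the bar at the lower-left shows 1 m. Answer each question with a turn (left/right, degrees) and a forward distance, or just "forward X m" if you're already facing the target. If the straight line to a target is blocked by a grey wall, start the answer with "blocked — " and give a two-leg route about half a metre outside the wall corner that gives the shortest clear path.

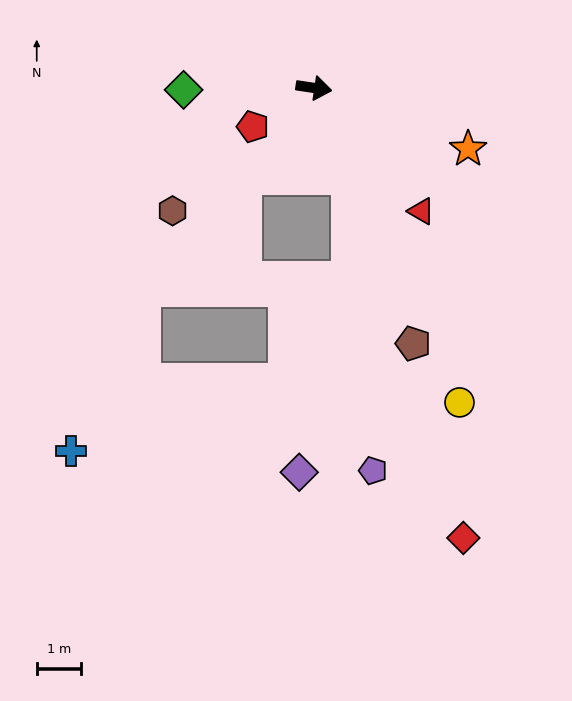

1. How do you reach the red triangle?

turn right 40°, forward 3.7 m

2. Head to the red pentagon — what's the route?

turn right 139°, forward 1.6 m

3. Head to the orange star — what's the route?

turn right 13°, forward 3.7 m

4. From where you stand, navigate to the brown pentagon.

turn right 60°, forward 6.2 m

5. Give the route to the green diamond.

turn right 171°, forward 2.9 m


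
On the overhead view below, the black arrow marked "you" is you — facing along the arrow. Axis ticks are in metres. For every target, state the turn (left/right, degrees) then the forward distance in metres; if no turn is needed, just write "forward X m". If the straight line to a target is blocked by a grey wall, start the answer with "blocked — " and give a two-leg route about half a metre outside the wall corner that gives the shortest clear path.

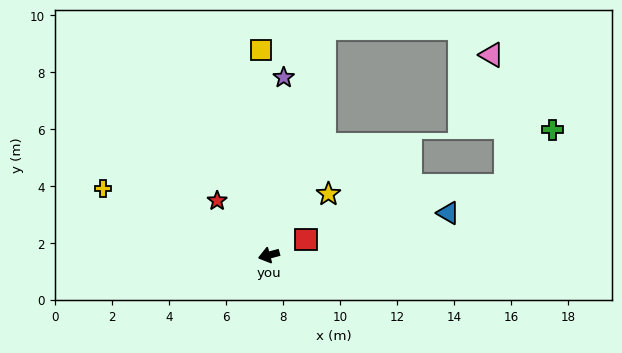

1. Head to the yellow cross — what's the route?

turn right 37°, forward 6.3 m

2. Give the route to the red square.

turn right 172°, forward 1.4 m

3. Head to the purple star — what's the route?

turn right 110°, forward 6.3 m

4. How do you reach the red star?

turn right 61°, forward 2.6 m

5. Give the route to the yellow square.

turn right 103°, forward 7.2 m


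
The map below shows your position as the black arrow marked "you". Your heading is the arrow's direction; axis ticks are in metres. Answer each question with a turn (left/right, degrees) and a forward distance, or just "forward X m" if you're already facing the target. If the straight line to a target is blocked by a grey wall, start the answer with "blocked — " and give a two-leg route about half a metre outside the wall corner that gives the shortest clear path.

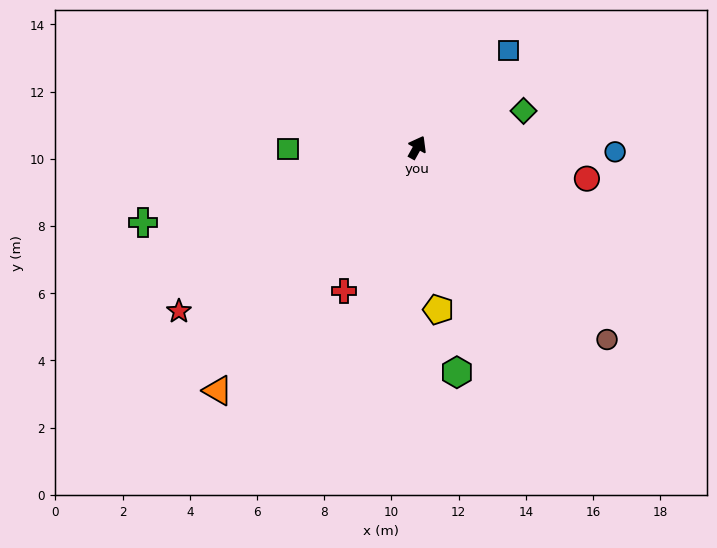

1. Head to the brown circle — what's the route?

turn right 106°, forward 8.0 m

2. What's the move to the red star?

turn left 154°, forward 8.6 m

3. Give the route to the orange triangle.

turn left 170°, forward 9.4 m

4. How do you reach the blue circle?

turn right 62°, forward 5.9 m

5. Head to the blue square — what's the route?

turn right 14°, forward 4.0 m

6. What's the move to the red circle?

turn right 71°, forward 5.1 m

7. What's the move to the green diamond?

turn right 42°, forward 3.3 m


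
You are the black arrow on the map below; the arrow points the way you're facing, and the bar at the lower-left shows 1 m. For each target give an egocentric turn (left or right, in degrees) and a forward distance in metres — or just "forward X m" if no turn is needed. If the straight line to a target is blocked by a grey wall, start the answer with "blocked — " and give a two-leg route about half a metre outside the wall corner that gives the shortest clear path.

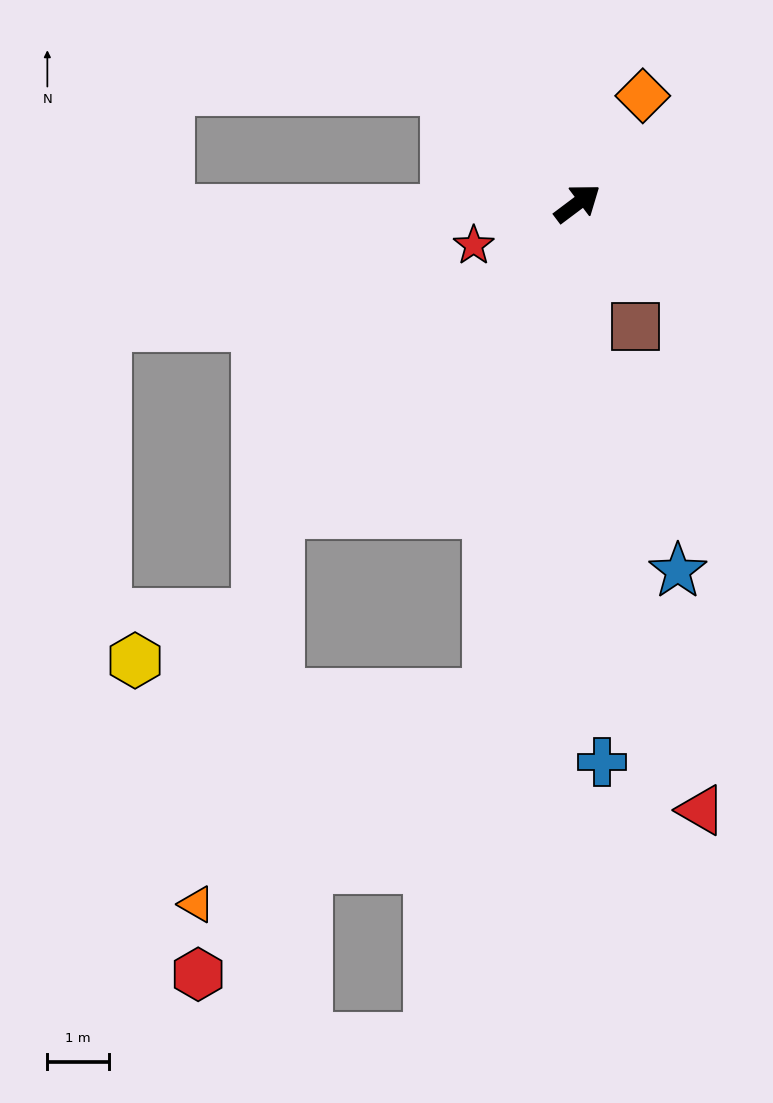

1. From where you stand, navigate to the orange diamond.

turn left 22°, forward 2.1 m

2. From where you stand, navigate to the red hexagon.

blocked — turn right 137°, forward 8.1 m, then turn right 36°, forward 6.6 m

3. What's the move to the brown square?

turn right 102°, forward 2.2 m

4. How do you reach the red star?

turn left 165°, forward 1.8 m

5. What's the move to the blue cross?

turn right 124°, forward 9.1 m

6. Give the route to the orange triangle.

blocked — turn right 171°, forward 7.0 m, then turn left 32°, forward 6.5 m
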